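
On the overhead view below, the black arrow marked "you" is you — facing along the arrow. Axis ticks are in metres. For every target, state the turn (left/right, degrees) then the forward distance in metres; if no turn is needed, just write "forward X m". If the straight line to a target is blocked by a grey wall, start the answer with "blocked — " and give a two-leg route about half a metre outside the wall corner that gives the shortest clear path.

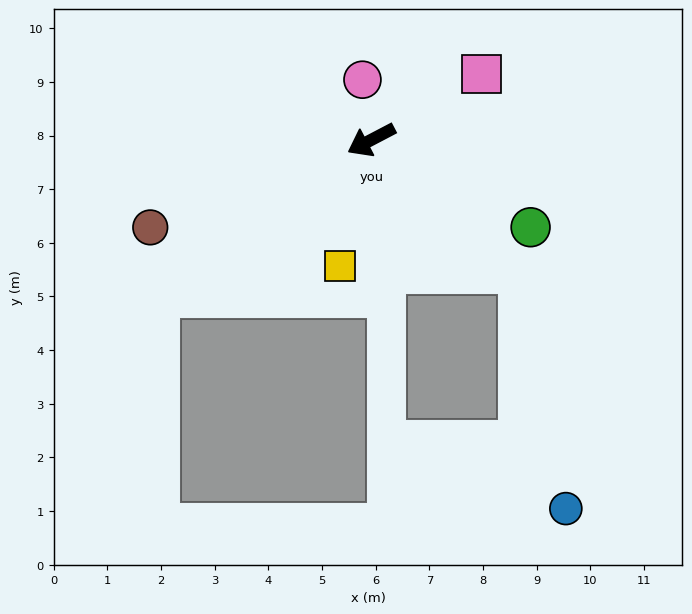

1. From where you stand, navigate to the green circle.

turn left 124°, forward 3.4 m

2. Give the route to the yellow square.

turn left 48°, forward 2.4 m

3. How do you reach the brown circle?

turn right 6°, forward 4.4 m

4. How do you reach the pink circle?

turn right 109°, forward 1.1 m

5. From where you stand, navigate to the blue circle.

blocked — turn left 111°, forward 3.7 m, then turn right 38°, forward 4.5 m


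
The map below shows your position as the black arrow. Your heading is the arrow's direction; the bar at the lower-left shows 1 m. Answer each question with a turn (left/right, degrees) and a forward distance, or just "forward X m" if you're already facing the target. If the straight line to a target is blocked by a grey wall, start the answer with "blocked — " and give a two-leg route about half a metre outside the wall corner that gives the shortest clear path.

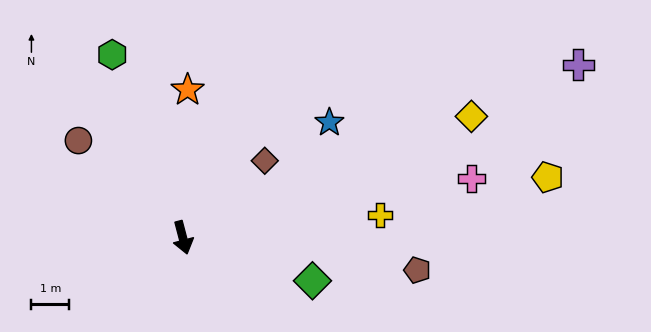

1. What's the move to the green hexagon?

turn right 174°, forward 5.2 m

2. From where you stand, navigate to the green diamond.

turn left 57°, forward 3.6 m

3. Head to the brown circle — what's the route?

turn right 148°, forward 3.8 m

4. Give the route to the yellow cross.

turn left 82°, forward 5.3 m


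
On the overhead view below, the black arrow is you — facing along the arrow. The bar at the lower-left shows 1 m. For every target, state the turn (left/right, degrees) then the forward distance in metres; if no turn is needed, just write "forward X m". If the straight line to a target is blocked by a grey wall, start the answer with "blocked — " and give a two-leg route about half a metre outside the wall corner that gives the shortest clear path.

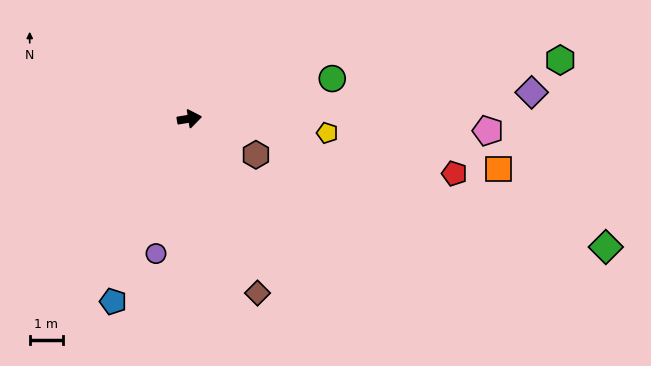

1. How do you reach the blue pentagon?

turn right 122°, forward 6.0 m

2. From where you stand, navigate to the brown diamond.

turn right 78°, forward 5.7 m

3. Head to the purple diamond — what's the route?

turn right 5°, forward 10.4 m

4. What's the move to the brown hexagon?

turn right 38°, forward 2.3 m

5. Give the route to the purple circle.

turn right 113°, forward 4.2 m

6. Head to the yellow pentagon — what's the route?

turn right 15°, forward 4.2 m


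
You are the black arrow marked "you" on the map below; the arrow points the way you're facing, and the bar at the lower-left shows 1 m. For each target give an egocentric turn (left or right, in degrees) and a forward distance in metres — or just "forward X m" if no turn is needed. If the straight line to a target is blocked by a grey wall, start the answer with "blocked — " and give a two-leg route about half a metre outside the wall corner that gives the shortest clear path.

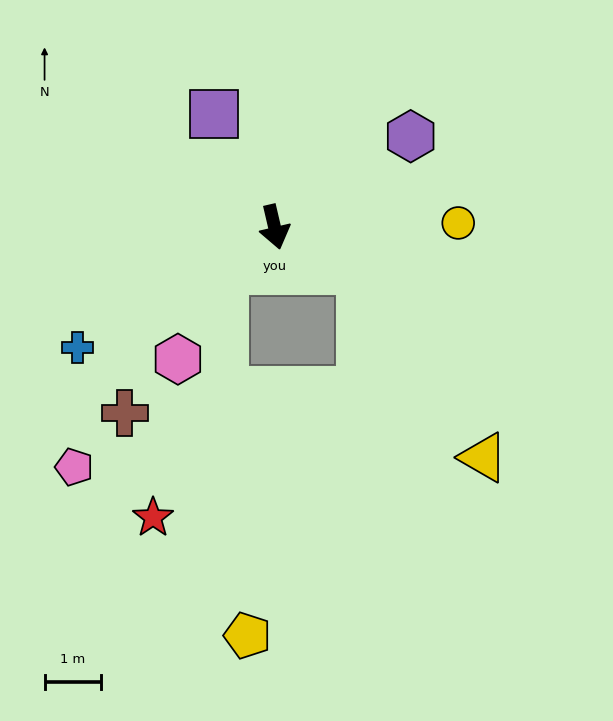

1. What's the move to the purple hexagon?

turn left 111°, forward 2.9 m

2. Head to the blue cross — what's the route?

turn right 72°, forward 4.1 m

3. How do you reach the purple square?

turn right 165°, forward 2.2 m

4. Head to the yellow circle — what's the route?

turn left 78°, forward 3.2 m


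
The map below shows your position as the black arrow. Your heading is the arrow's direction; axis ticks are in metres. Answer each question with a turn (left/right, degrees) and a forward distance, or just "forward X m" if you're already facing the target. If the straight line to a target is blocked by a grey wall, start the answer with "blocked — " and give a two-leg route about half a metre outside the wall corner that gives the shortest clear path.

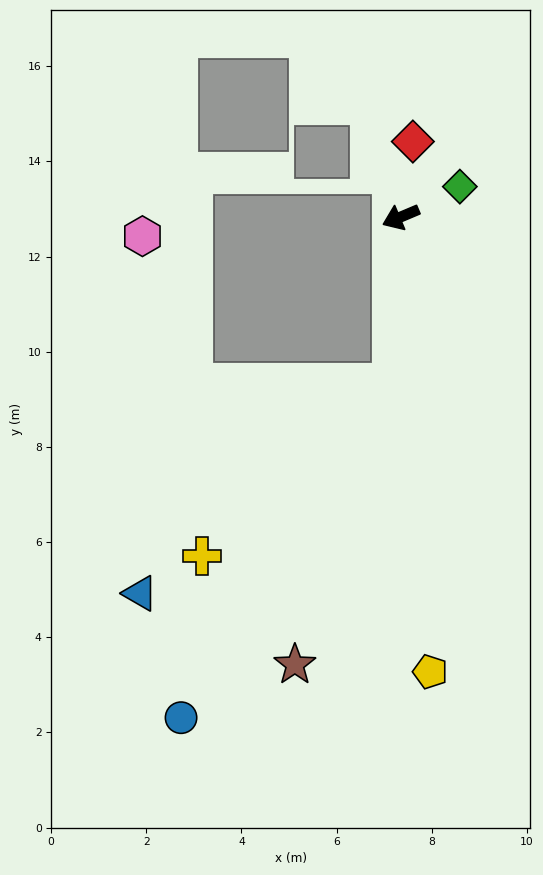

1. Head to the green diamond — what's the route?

turn right 176°, forward 1.4 m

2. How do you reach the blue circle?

blocked — turn left 64°, forward 3.5 m, then turn right 29°, forward 8.3 m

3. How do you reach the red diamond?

turn right 122°, forward 1.6 m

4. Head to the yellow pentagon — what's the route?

turn left 71°, forward 9.6 m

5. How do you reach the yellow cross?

blocked — turn left 64°, forward 3.5 m, then turn right 45°, forward 5.4 m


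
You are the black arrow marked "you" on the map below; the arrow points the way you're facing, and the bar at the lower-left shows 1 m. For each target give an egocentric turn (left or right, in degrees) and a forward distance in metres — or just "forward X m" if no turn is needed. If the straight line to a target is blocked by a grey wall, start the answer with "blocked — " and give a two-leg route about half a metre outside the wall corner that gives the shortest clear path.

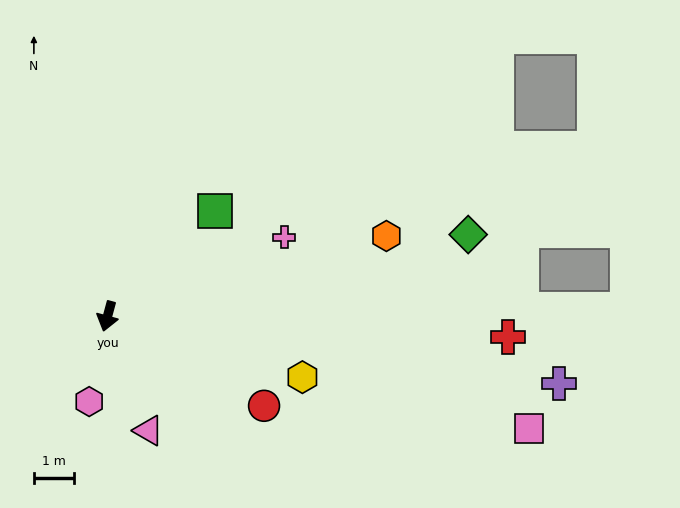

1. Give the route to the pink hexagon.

turn left 3°, forward 2.2 m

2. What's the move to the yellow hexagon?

turn left 88°, forward 5.1 m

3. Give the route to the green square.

turn left 150°, forward 3.8 m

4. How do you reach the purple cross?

turn left 97°, forward 11.4 m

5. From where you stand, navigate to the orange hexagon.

turn left 121°, forward 7.3 m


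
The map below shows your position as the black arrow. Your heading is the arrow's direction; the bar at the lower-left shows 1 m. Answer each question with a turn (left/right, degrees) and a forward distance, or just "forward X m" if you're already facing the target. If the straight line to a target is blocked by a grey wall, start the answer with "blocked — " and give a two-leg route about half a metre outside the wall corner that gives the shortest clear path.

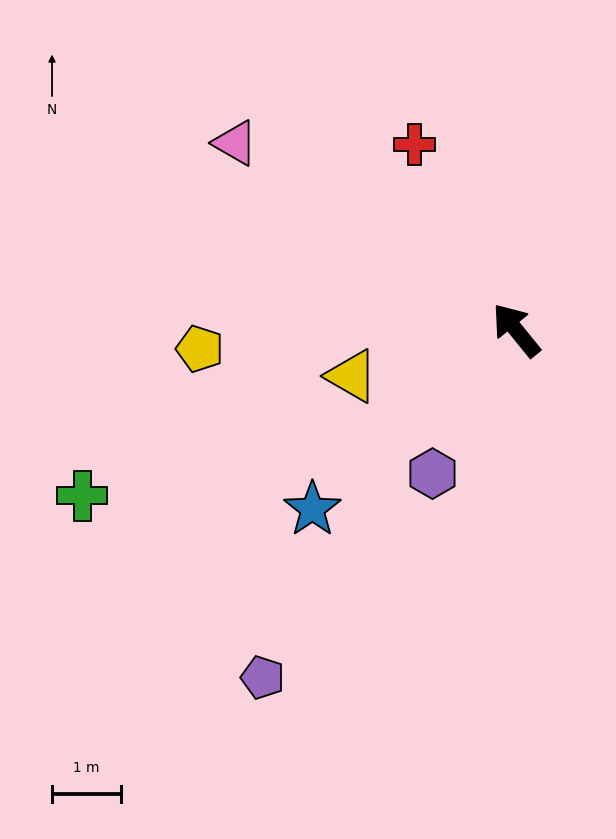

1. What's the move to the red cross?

turn right 10°, forward 3.1 m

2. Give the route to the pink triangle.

turn left 17°, forward 4.9 m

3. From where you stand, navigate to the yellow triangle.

turn left 67°, forward 2.5 m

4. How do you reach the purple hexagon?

turn left 111°, forward 2.4 m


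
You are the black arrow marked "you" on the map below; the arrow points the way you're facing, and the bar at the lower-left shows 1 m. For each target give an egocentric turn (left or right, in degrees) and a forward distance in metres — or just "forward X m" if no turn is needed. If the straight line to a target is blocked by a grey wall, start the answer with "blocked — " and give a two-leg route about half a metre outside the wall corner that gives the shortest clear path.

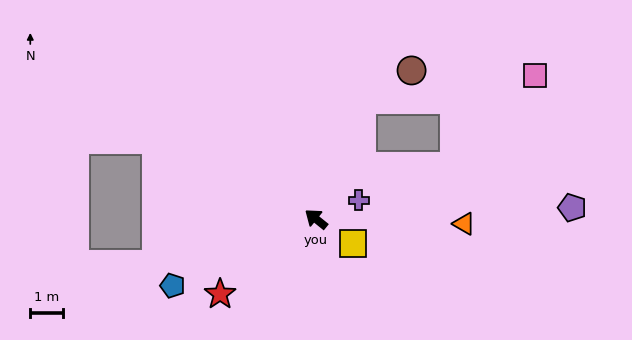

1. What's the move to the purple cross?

turn right 117°, forward 1.4 m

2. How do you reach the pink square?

blocked — turn right 72°, forward 3.8 m, then turn right 61°, forward 5.3 m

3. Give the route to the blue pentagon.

turn left 64°, forward 4.8 m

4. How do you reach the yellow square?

turn right 175°, forward 1.3 m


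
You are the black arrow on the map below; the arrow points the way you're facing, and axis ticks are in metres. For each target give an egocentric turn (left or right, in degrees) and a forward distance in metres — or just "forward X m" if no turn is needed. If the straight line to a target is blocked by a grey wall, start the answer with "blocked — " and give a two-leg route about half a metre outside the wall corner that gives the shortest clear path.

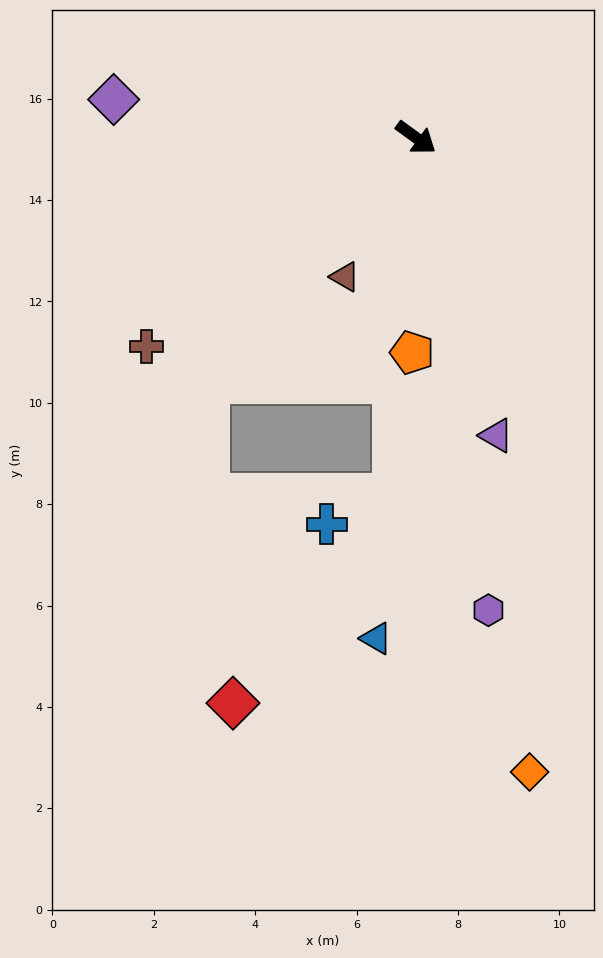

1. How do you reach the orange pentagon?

turn right 55°, forward 4.2 m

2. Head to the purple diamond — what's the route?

turn right 151°, forward 6.0 m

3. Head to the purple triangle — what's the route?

turn right 39°, forward 6.1 m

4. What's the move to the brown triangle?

turn right 81°, forward 3.1 m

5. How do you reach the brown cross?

turn right 106°, forward 6.7 m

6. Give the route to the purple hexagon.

turn right 45°, forward 9.4 m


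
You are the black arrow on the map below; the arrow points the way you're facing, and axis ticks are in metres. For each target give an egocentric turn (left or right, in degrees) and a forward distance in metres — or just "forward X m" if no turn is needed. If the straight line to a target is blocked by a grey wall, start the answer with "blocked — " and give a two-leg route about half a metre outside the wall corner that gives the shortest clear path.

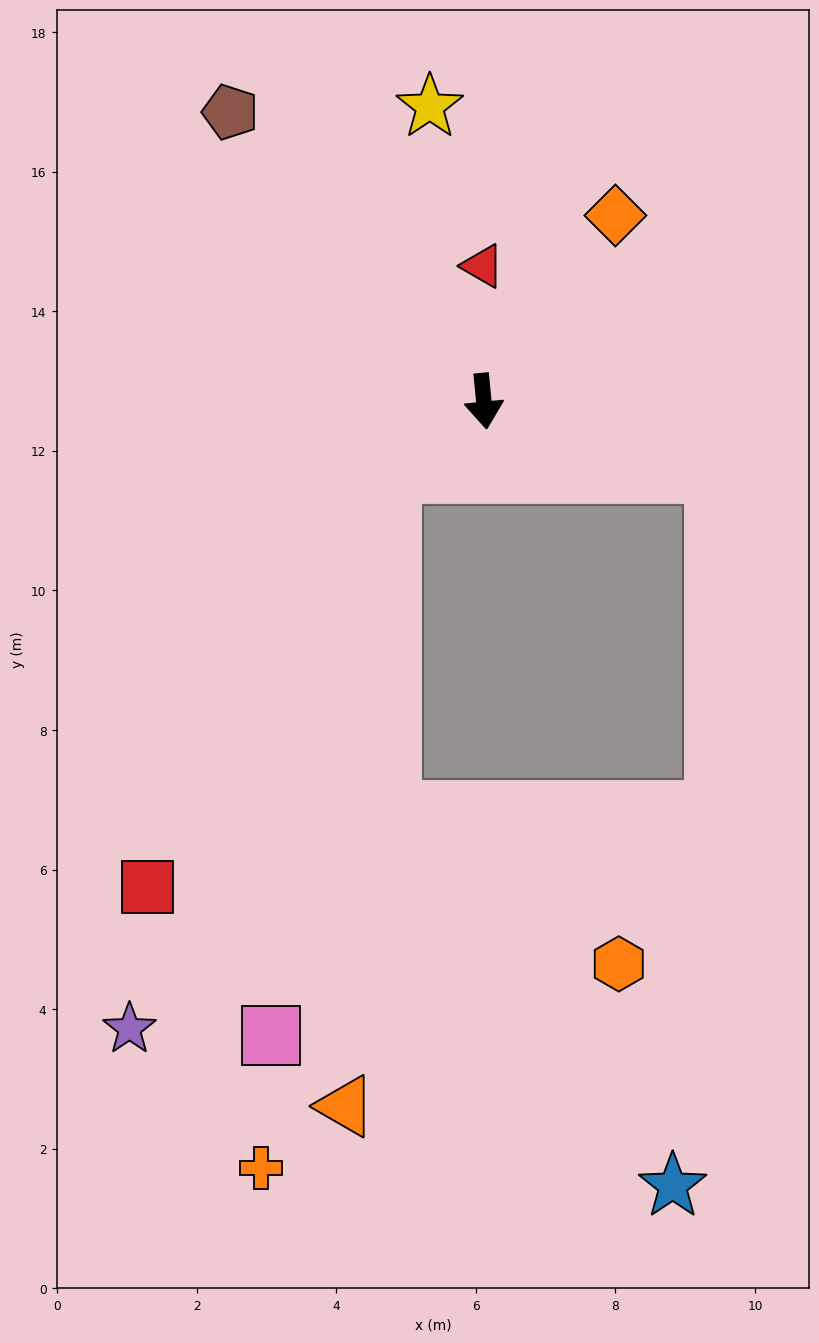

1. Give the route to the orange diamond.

turn left 139°, forward 3.3 m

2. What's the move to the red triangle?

turn left 175°, forward 1.9 m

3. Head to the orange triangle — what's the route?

blocked — turn right 58°, forward 1.7 m, then turn left 48°, forward 9.1 m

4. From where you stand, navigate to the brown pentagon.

turn right 144°, forward 5.5 m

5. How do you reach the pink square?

blocked — turn right 58°, forward 1.7 m, then turn left 40°, forward 8.2 m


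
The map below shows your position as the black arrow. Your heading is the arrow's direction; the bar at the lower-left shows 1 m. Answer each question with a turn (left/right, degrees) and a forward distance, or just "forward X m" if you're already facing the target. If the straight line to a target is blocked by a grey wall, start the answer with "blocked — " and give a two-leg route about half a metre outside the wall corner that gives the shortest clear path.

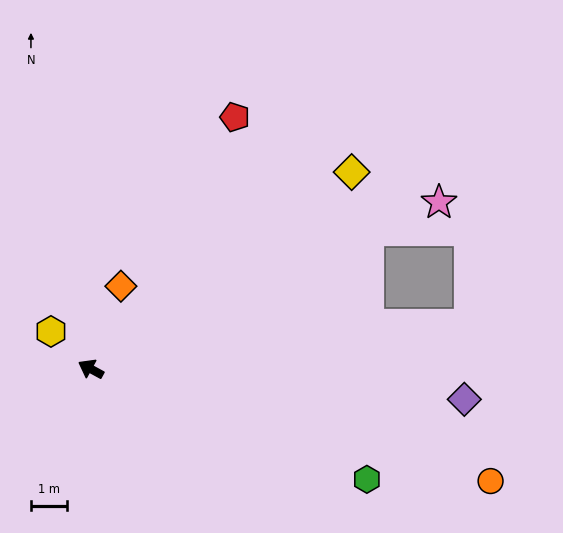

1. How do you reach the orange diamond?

turn right 81°, forward 2.4 m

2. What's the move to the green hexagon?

turn right 173°, forward 8.2 m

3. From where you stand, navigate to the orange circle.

turn right 167°, forward 11.5 m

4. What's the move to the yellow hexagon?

turn right 15°, forward 1.5 m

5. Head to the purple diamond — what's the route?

turn right 156°, forward 10.3 m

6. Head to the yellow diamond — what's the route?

turn right 114°, forward 9.0 m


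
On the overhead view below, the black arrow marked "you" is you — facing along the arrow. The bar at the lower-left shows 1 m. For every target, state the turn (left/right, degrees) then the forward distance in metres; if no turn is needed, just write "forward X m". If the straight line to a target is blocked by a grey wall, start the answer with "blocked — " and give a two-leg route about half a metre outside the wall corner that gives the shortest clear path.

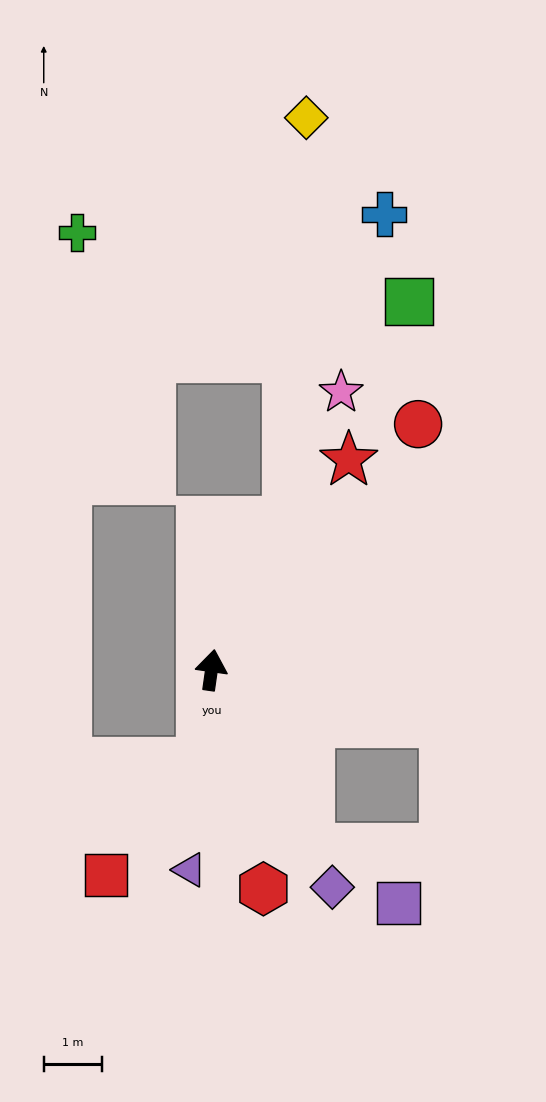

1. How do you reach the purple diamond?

turn right 143°, forward 4.3 m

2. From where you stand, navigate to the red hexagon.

turn right 159°, forward 3.9 m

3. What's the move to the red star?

turn right 25°, forward 4.3 m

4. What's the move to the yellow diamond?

blocked — turn right 19°, forward 2.9 m, then turn left 24°, forward 6.9 m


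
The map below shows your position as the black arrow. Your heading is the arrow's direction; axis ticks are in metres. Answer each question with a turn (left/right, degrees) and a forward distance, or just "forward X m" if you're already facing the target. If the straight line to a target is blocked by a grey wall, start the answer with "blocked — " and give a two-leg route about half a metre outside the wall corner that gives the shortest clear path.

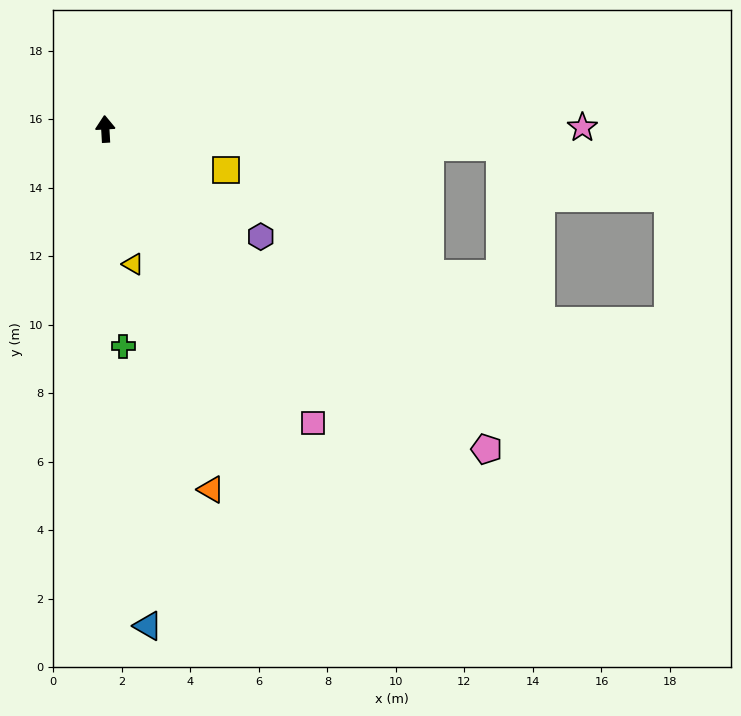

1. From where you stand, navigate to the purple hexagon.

turn right 128°, forward 5.5 m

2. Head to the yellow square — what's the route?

turn right 112°, forward 3.7 m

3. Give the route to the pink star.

turn right 93°, forward 13.9 m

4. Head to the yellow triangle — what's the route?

turn right 172°, forward 4.0 m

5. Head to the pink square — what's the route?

turn right 148°, forward 10.5 m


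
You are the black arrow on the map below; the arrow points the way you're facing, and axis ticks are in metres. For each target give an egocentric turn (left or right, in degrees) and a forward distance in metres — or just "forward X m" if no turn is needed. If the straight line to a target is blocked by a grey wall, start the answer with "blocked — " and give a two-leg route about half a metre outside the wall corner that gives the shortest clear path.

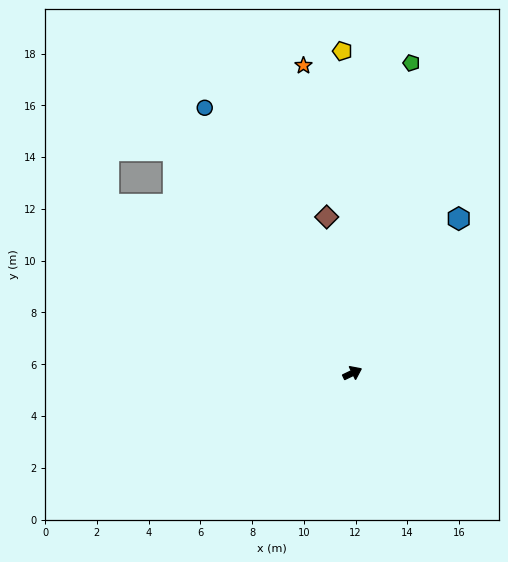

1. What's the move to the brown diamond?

turn left 74°, forward 6.1 m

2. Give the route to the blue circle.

turn left 93°, forward 11.7 m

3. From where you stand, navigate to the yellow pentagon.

turn left 66°, forward 12.4 m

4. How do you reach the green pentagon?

turn left 54°, forward 12.2 m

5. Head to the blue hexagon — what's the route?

turn left 30°, forward 7.2 m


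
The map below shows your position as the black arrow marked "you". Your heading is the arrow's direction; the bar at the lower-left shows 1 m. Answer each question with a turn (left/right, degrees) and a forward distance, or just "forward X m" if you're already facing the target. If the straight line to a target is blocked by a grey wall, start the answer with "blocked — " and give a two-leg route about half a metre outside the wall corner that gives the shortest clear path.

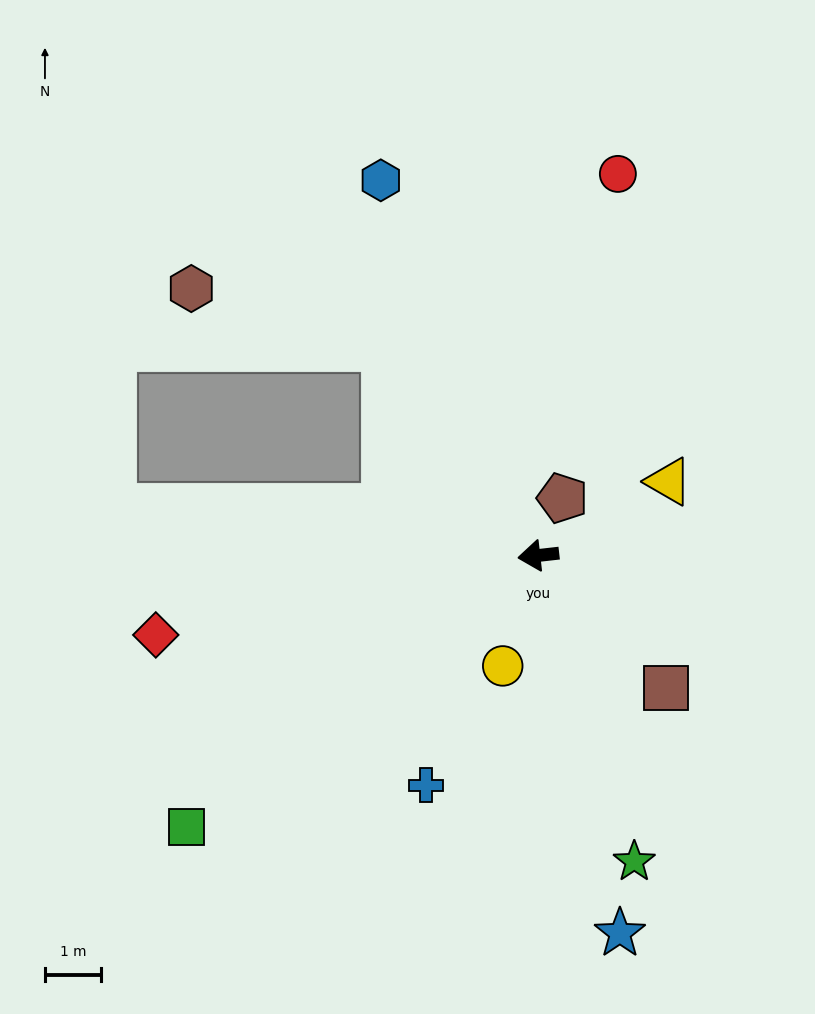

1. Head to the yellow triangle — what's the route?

turn right 157°, forward 2.7 m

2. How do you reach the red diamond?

turn left 5°, forward 6.9 m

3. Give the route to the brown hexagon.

blocked — turn right 60°, forward 4.6 m, then turn left 37°, forward 3.6 m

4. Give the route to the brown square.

turn left 127°, forward 3.3 m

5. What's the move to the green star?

turn left 101°, forward 5.7 m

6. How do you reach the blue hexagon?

turn right 74°, forward 7.2 m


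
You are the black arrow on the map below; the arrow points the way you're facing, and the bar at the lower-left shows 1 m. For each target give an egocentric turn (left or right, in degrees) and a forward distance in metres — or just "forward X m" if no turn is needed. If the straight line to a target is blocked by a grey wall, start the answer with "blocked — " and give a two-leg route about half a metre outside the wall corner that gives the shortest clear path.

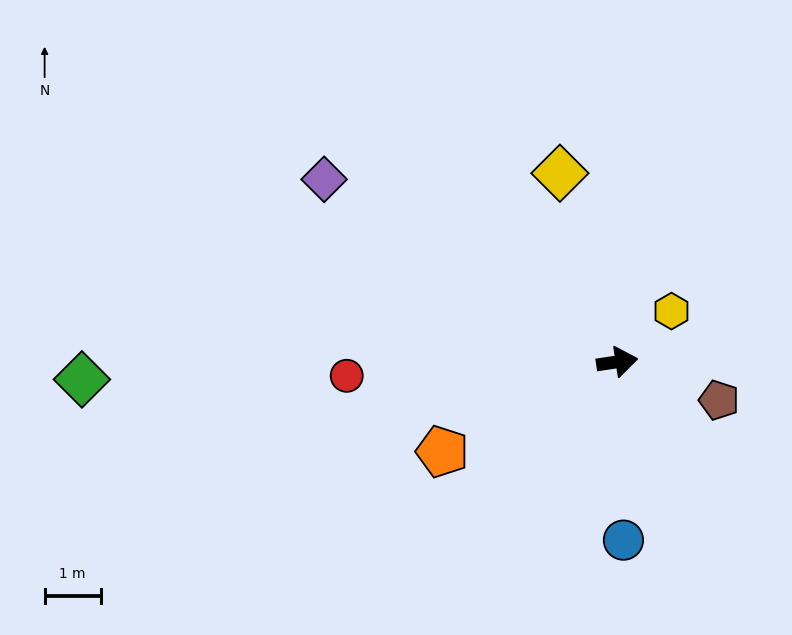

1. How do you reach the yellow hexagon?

turn left 35°, forward 1.3 m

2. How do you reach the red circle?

turn left 174°, forward 4.8 m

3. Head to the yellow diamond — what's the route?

turn left 98°, forward 3.5 m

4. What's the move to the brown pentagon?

turn right 29°, forward 1.9 m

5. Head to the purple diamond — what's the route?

turn left 139°, forward 6.1 m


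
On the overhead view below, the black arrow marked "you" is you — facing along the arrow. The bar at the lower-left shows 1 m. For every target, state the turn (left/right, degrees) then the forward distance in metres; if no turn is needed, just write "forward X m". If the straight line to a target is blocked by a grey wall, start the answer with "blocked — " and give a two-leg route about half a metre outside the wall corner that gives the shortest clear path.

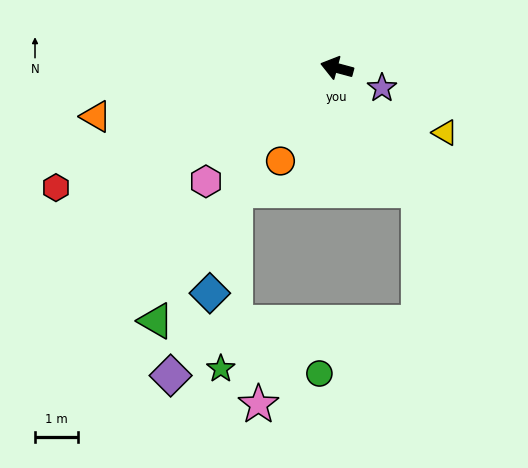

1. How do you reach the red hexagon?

turn left 38°, forward 7.1 m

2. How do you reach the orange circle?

turn left 74°, forward 2.5 m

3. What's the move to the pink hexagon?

turn left 56°, forward 4.1 m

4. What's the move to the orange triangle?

turn left 26°, forward 5.8 m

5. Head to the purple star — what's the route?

turn left 171°, forward 1.2 m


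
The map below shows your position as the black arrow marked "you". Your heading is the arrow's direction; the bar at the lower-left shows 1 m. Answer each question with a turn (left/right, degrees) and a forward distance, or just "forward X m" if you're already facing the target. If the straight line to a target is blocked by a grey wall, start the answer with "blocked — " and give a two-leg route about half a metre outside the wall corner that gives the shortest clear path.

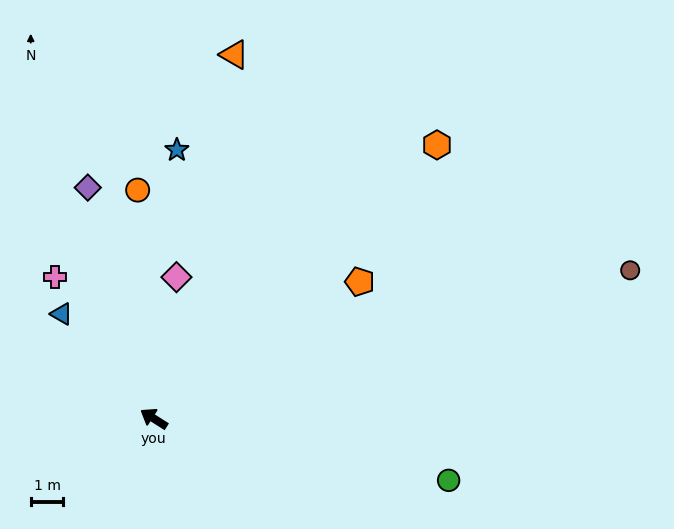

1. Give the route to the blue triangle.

turn right 16°, forward 4.3 m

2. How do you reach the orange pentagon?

turn right 114°, forward 7.6 m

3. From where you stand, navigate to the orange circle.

turn right 54°, forward 7.0 m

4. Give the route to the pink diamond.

turn right 67°, forward 4.4 m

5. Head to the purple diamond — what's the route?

turn right 42°, forward 7.4 m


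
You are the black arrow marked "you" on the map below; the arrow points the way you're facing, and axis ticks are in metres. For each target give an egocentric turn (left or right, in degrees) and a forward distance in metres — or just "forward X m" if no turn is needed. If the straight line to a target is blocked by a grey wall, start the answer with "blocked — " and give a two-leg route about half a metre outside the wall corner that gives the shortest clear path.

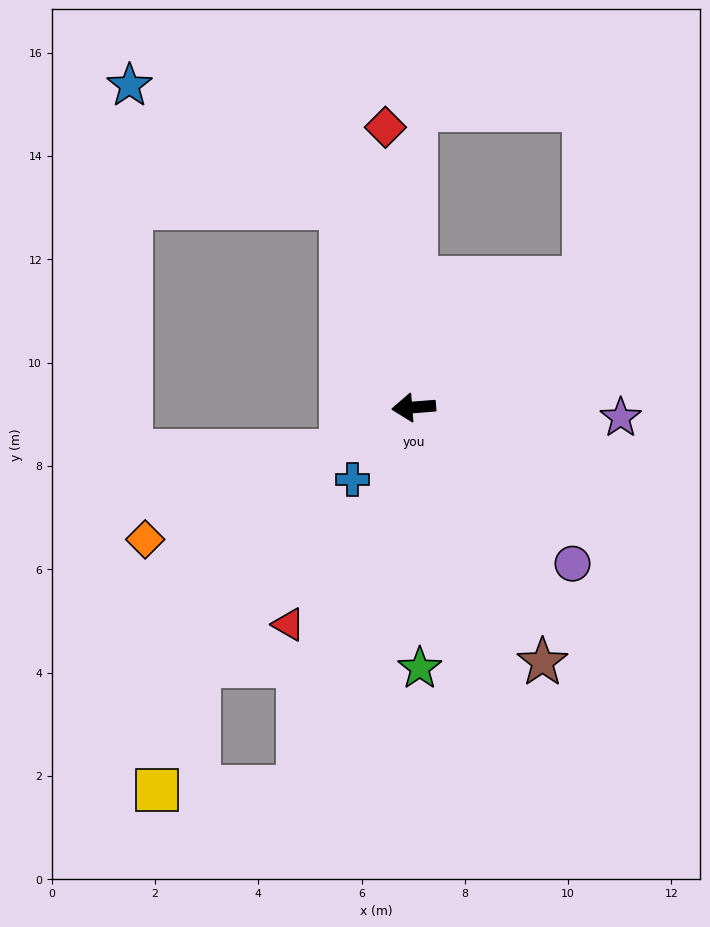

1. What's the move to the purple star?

turn left 173°, forward 4.0 m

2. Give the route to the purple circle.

turn left 131°, forward 4.3 m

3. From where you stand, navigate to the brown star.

turn left 112°, forward 5.5 m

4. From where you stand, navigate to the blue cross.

turn left 45°, forward 1.8 m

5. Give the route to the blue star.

blocked — turn right 74°, forward 4.1 m, then turn left 39°, forward 4.7 m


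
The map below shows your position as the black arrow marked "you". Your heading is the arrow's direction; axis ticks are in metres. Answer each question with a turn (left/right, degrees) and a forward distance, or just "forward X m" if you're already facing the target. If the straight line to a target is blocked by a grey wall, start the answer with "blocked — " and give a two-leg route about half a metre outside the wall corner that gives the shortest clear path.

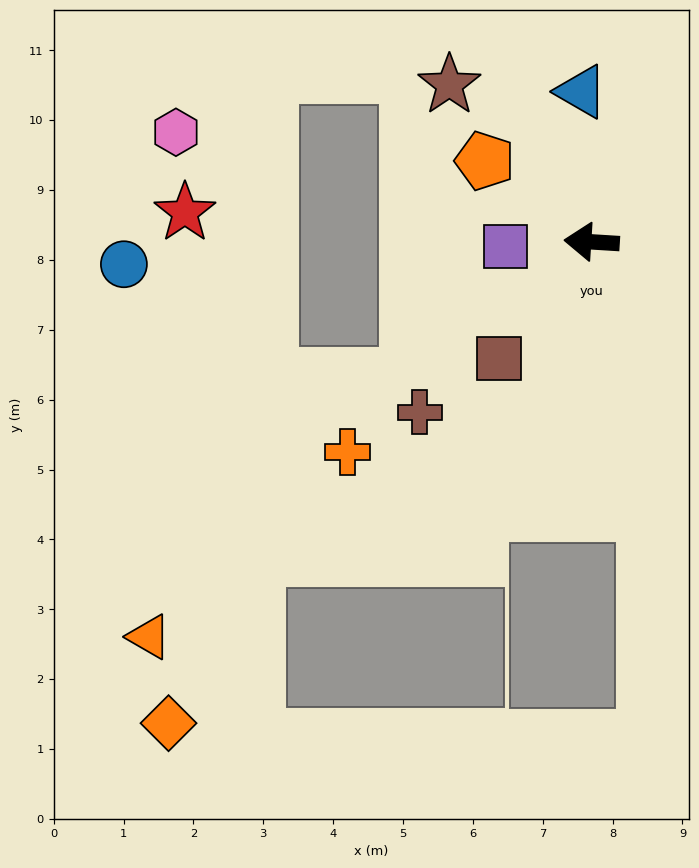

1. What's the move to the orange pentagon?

turn right 34°, forward 1.9 m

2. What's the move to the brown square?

turn left 55°, forward 2.1 m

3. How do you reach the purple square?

turn left 7°, forward 1.2 m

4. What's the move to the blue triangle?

turn right 83°, forward 2.2 m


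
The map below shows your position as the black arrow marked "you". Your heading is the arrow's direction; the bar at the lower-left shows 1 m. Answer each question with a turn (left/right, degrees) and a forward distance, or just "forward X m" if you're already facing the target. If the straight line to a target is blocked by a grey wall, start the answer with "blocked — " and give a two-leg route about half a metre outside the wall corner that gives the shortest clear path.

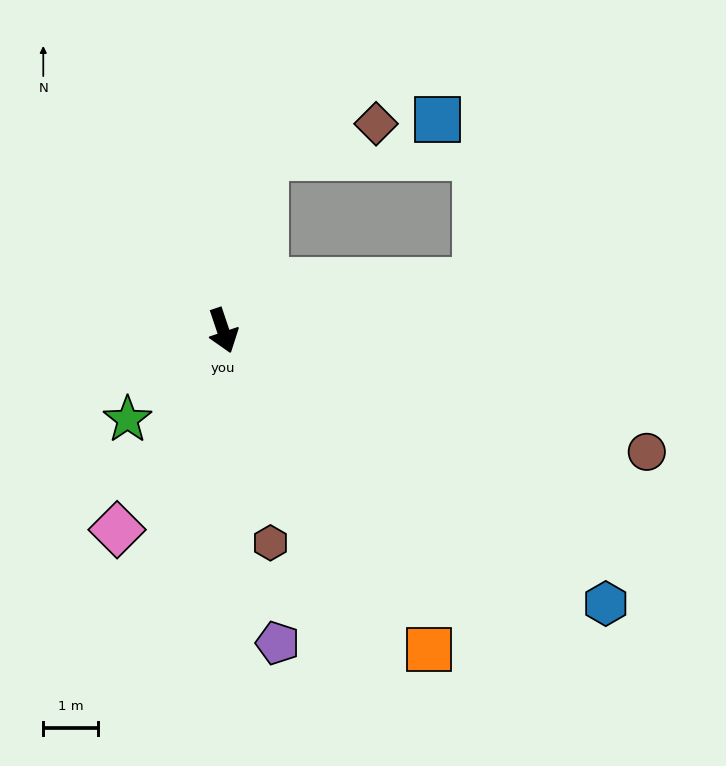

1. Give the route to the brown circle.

turn left 55°, forward 8.1 m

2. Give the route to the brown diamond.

blocked — turn left 148°, forward 3.3 m, then turn right 60°, forward 2.1 m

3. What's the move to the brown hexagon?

turn right 6°, forward 4.0 m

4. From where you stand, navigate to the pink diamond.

turn right 47°, forward 4.1 m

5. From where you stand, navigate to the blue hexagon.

turn left 36°, forward 8.6 m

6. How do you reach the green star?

turn right 66°, forward 2.4 m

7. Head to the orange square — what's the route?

turn left 14°, forward 7.0 m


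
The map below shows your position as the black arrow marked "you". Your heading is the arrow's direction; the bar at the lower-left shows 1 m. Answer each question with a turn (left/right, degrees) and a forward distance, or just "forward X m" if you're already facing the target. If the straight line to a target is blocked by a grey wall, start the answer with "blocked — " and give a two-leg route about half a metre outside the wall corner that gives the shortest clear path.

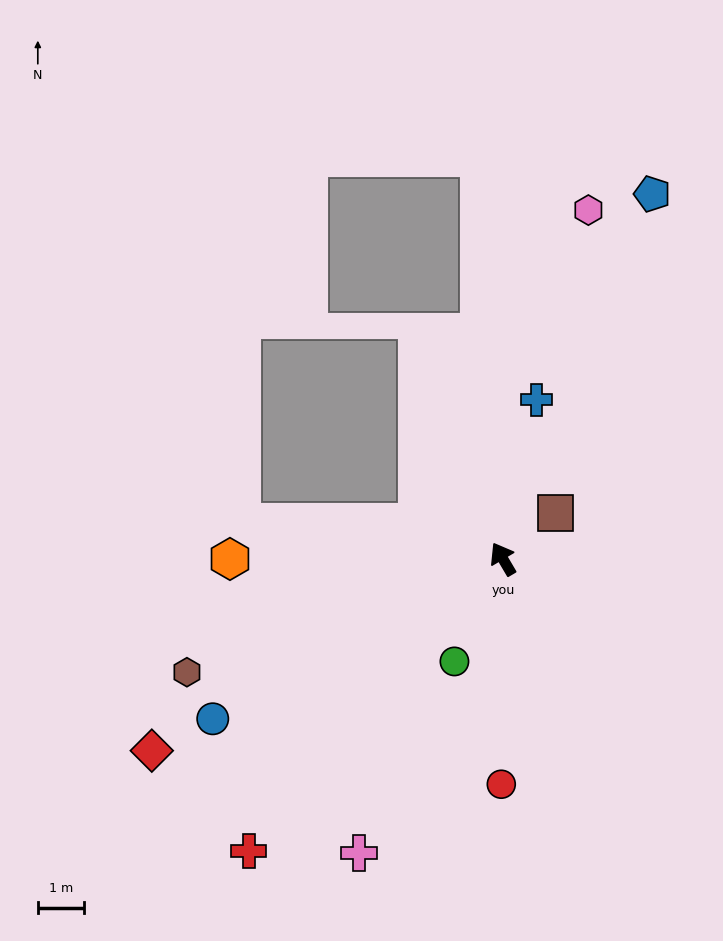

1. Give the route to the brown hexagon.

turn left 79°, forward 7.3 m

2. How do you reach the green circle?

turn left 124°, forward 2.5 m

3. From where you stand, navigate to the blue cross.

turn right 42°, forward 3.5 m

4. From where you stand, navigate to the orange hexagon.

turn left 59°, forward 5.9 m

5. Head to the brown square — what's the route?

turn right 79°, forward 1.5 m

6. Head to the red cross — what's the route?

turn left 108°, forward 8.4 m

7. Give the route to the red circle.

turn left 149°, forward 4.9 m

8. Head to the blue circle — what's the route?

turn left 88°, forward 7.2 m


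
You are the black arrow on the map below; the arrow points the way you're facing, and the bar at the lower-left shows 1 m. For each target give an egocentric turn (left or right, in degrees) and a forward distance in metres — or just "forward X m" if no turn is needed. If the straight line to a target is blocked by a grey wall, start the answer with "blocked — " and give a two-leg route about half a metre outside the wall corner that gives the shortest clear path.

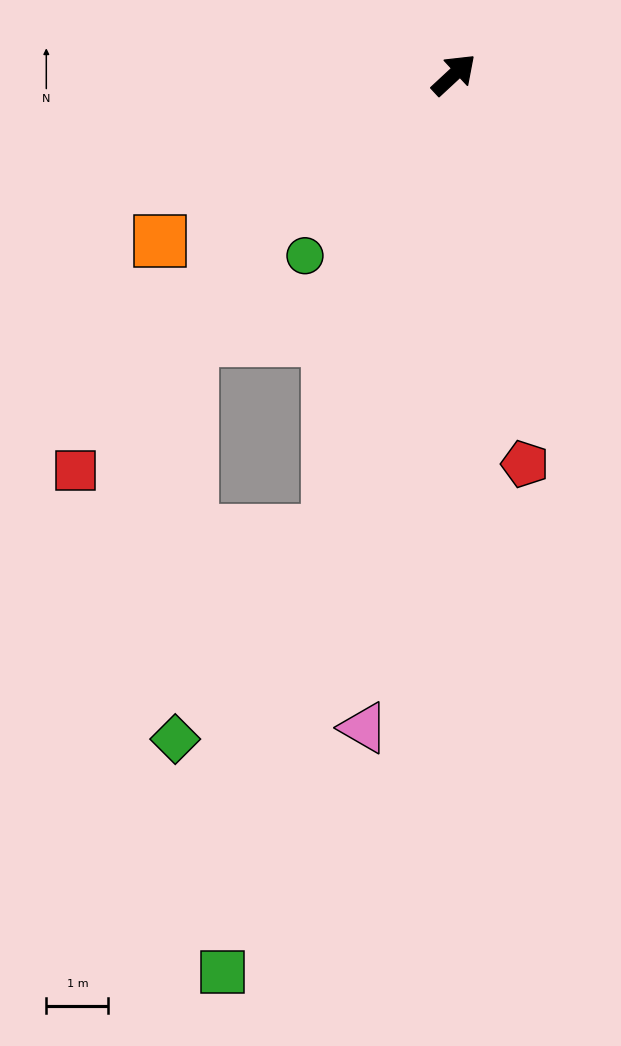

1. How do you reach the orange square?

turn left 167°, forward 5.4 m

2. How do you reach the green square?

turn right 147°, forward 14.9 m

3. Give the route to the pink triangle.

turn right 141°, forward 10.6 m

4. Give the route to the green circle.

turn right 172°, forward 3.8 m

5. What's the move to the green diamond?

blocked — turn right 148°, forward 7.6 m, then turn right 21°, forward 4.2 m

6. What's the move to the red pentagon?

turn right 122°, forward 6.4 m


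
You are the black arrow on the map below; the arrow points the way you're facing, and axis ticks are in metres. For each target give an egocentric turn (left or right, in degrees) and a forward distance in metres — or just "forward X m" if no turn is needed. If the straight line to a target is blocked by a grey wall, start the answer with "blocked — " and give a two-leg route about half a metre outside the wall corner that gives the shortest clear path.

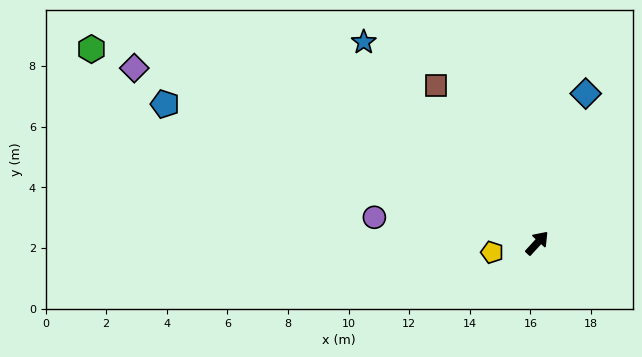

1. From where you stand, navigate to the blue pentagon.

turn left 112°, forward 13.1 m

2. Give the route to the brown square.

turn left 75°, forward 6.2 m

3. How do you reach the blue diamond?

turn left 24°, forward 5.2 m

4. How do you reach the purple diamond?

turn left 109°, forward 14.5 m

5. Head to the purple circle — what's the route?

turn left 123°, forward 5.4 m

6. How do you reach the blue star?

turn left 83°, forward 8.8 m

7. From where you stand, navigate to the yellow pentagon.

turn left 144°, forward 1.5 m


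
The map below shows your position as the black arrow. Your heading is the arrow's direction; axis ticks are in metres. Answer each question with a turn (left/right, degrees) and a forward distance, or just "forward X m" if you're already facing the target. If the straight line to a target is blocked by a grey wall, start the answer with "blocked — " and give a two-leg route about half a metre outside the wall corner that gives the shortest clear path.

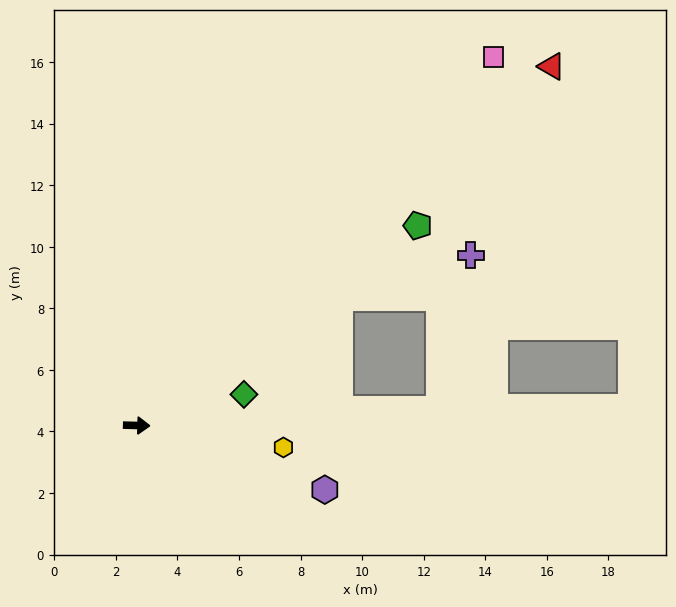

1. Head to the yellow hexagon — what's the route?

turn right 7°, forward 4.8 m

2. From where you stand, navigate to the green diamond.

turn left 18°, forward 3.6 m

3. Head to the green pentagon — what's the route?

turn left 37°, forward 11.2 m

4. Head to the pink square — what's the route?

turn left 47°, forward 16.7 m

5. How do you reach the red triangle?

turn left 42°, forward 17.8 m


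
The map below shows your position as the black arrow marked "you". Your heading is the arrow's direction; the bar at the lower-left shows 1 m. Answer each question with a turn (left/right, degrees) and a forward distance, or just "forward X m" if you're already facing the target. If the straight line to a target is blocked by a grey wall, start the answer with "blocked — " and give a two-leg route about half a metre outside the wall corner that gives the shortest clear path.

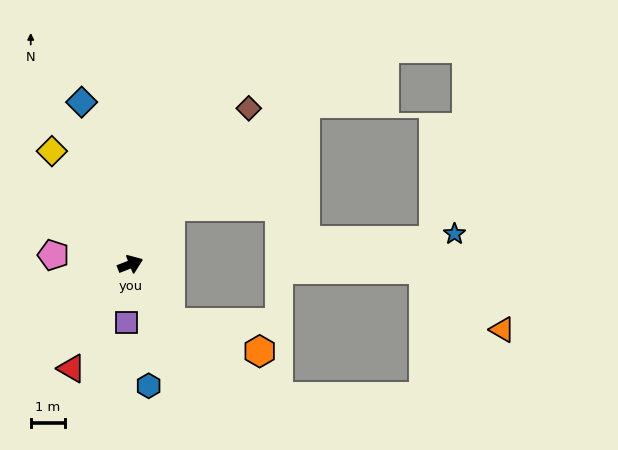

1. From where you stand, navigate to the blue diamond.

turn left 85°, forward 5.0 m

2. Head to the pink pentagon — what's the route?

turn left 152°, forward 2.3 m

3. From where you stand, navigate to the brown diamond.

turn left 31°, forward 5.8 m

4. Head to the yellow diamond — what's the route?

turn left 103°, forward 4.1 m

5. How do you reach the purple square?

turn right 115°, forward 1.7 m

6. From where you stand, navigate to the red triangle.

turn right 141°, forward 3.5 m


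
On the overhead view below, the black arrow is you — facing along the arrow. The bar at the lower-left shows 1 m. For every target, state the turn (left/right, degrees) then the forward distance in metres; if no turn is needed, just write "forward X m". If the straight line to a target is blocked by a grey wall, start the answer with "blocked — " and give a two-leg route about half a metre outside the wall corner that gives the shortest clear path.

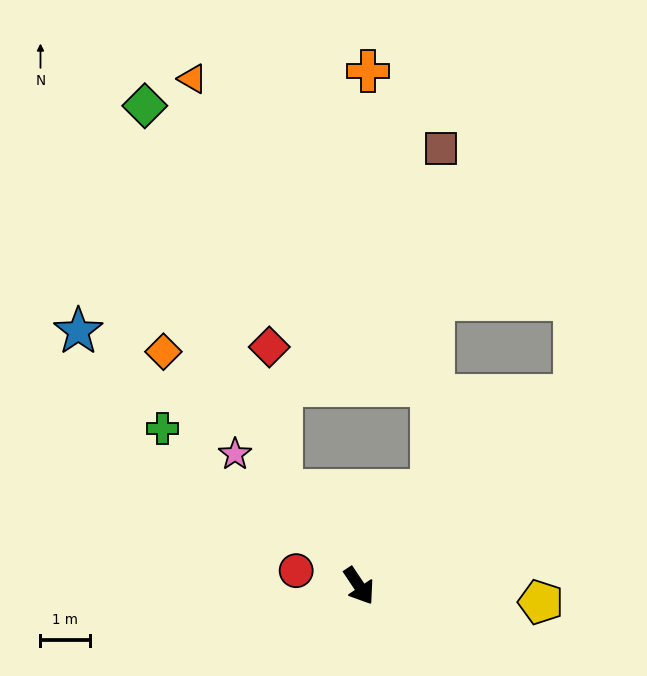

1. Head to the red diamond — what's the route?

blocked — turn right 175°, forward 2.5 m, then turn right 34°, forward 2.9 m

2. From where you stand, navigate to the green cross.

turn right 162°, forward 5.1 m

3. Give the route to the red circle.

turn right 137°, forward 1.3 m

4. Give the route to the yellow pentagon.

turn left 51°, forward 3.7 m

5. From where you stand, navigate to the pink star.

turn right 171°, forward 3.7 m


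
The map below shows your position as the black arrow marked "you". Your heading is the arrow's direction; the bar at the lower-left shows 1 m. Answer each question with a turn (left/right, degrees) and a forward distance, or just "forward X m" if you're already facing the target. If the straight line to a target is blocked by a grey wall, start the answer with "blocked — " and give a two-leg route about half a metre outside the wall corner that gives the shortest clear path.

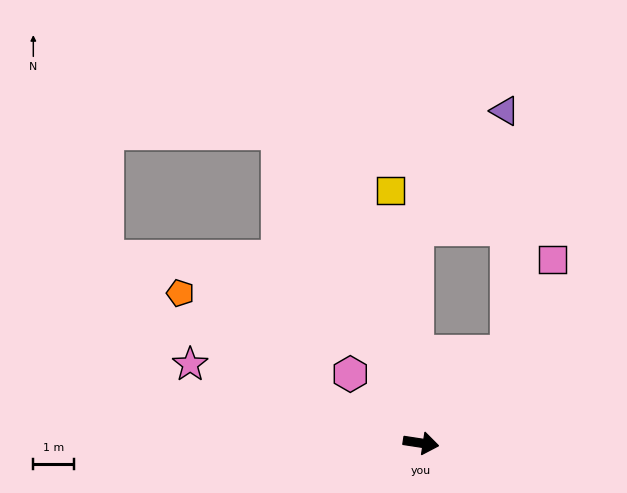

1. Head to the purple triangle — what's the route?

blocked — turn left 55°, forward 3.1 m, then turn left 44°, forward 5.9 m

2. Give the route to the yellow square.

turn left 106°, forward 6.2 m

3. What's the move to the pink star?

turn left 170°, forward 6.0 m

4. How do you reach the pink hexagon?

turn left 144°, forward 2.4 m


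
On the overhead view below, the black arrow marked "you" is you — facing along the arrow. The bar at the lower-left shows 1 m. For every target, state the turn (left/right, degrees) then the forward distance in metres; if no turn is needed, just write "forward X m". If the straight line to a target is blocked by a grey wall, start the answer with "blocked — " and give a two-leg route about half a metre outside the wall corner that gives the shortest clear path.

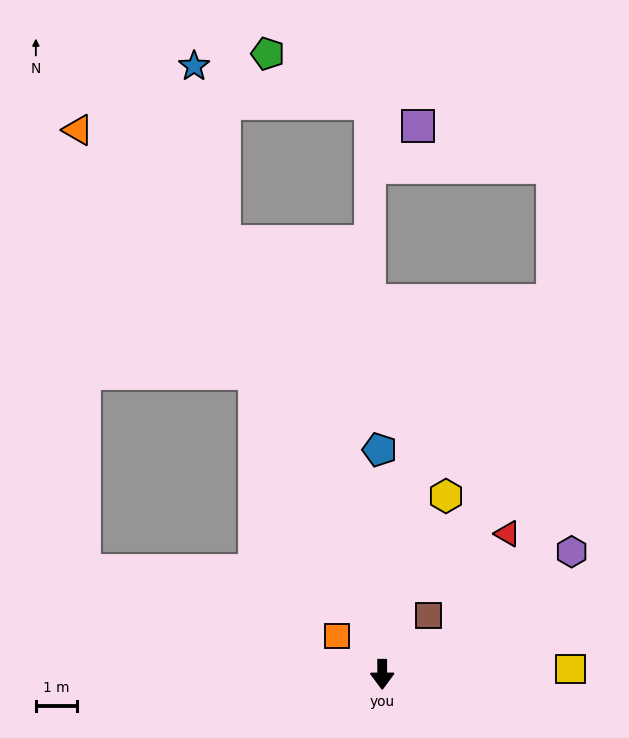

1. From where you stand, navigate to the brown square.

turn left 142°, forward 1.8 m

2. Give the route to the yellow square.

turn left 92°, forward 4.6 m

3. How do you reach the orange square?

turn right 130°, forward 1.4 m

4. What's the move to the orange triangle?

blocked — turn right 157°, forward 7.9 m, then turn left 13°, forward 7.3 m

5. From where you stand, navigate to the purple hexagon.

turn left 123°, forward 5.5 m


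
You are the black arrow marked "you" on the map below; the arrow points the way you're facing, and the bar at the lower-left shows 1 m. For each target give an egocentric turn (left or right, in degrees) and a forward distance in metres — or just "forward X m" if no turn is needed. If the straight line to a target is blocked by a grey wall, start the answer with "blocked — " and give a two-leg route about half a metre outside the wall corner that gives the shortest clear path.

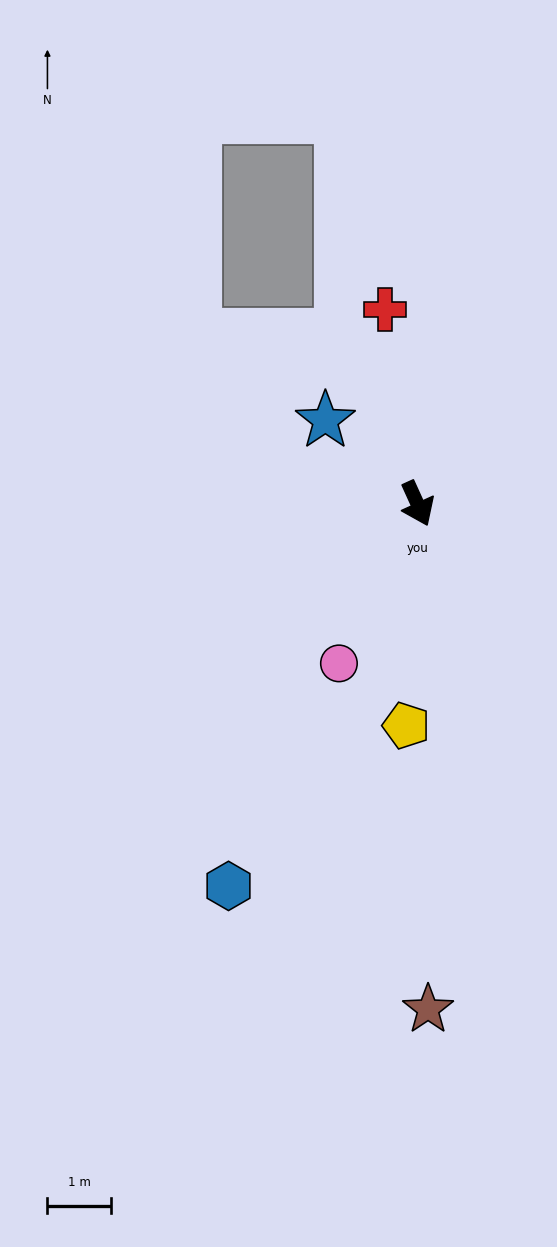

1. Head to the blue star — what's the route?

turn right 157°, forward 2.0 m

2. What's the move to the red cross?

turn left 165°, forward 3.1 m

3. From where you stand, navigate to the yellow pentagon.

turn right 27°, forward 3.5 m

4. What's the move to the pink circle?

turn right 51°, forward 2.8 m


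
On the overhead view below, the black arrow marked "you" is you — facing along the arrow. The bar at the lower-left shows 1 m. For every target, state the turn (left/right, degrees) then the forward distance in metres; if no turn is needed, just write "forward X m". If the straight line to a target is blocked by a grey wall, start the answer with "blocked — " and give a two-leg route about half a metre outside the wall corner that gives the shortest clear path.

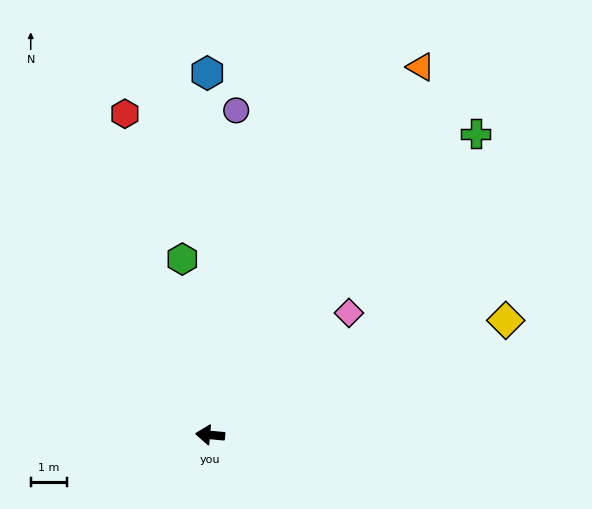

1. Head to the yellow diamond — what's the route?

turn right 154°, forward 8.7 m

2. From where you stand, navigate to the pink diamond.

turn right 133°, forward 5.1 m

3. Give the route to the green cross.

turn right 126°, forward 11.1 m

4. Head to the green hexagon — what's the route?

turn right 76°, forward 4.9 m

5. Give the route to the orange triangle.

turn right 115°, forward 11.7 m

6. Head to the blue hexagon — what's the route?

turn right 84°, forward 10.0 m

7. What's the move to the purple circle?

turn right 89°, forward 9.0 m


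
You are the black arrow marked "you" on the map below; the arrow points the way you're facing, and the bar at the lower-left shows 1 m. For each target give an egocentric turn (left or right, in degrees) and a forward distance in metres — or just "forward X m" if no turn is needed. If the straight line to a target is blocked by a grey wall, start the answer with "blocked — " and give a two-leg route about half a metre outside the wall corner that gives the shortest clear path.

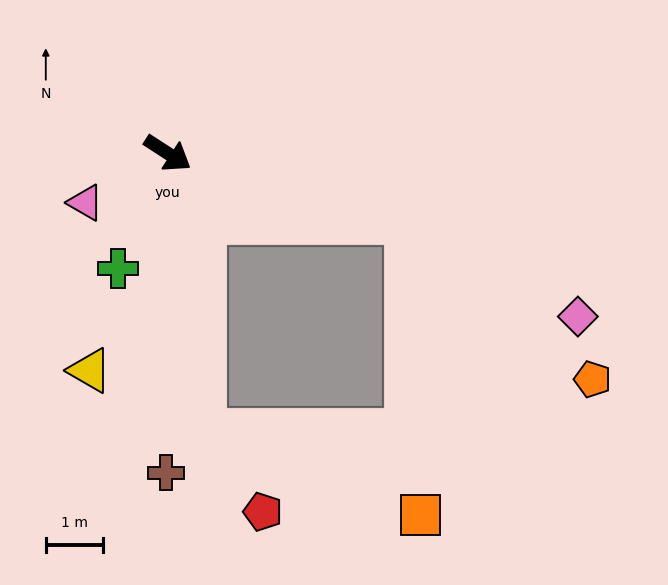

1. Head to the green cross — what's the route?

turn right 81°, forward 2.2 m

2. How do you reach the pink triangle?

turn right 116°, forward 1.7 m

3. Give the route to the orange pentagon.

blocked — turn left 17°, forward 4.3 m, then turn right 25°, forward 4.2 m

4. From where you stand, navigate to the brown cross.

turn right 57°, forward 5.5 m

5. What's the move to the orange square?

blocked — turn right 50°, forward 4.9 m, then turn left 62°, forward 4.0 m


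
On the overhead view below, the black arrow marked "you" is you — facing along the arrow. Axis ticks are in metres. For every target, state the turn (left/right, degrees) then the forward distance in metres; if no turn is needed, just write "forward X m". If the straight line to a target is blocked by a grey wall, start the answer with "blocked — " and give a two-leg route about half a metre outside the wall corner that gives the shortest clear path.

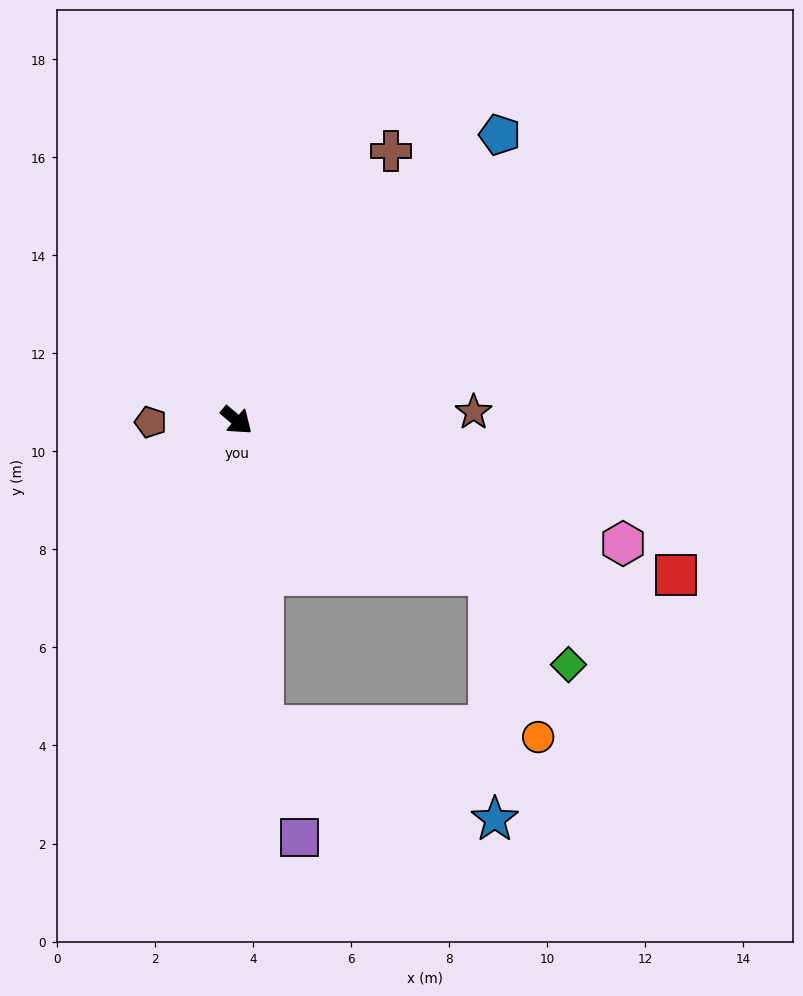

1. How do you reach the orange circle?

blocked — turn left 8°, forward 6.0 m, then turn right 41°, forward 3.5 m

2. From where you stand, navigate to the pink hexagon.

turn left 22°, forward 8.3 m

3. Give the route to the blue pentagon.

turn left 87°, forward 7.9 m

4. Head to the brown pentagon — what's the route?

turn right 139°, forward 1.8 m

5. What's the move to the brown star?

turn left 42°, forward 4.8 m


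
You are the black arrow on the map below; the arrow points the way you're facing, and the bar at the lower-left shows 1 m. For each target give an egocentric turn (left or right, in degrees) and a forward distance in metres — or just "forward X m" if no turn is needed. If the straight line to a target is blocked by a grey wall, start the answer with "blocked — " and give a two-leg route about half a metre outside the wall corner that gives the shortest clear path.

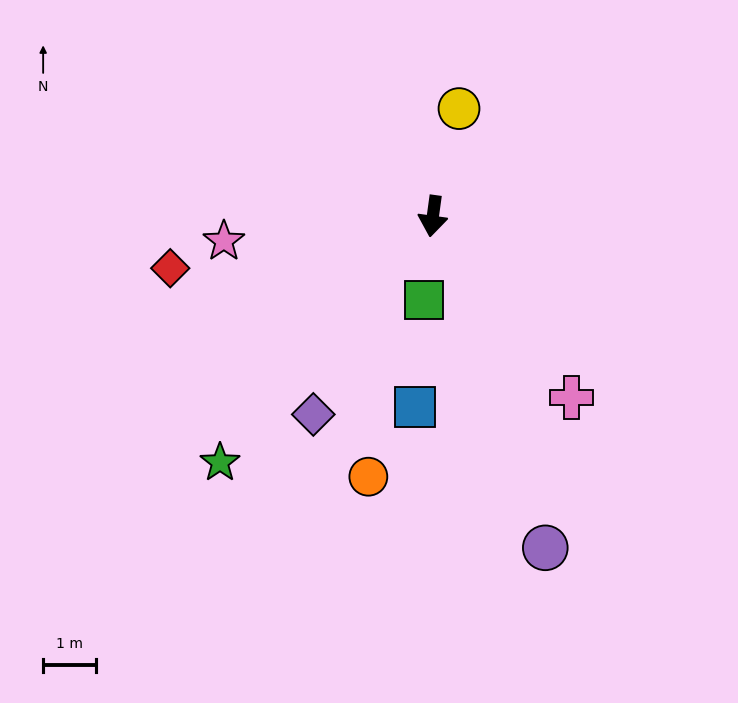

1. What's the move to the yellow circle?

turn left 174°, forward 2.1 m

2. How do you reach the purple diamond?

turn right 23°, forward 4.3 m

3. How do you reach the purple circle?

turn left 27°, forward 6.6 m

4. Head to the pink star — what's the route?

turn right 75°, forward 3.9 m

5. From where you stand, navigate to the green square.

forward 1.6 m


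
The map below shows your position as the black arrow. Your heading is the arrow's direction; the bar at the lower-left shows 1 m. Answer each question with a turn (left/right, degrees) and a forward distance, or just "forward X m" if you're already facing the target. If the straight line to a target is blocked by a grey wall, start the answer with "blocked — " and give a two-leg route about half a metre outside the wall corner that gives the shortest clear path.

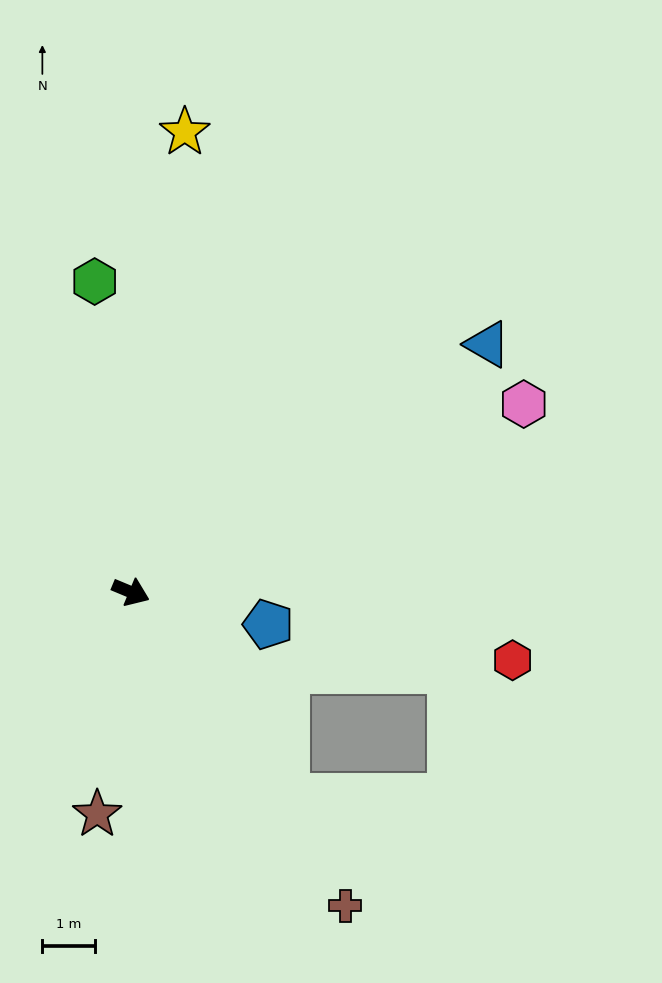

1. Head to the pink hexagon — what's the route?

turn left 48°, forward 8.2 m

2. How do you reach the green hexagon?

turn left 119°, forward 5.9 m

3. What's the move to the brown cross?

turn right 33°, forward 7.2 m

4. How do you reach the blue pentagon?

turn left 9°, forward 2.7 m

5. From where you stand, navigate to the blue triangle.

turn left 57°, forward 8.2 m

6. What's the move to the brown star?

turn right 76°, forward 4.2 m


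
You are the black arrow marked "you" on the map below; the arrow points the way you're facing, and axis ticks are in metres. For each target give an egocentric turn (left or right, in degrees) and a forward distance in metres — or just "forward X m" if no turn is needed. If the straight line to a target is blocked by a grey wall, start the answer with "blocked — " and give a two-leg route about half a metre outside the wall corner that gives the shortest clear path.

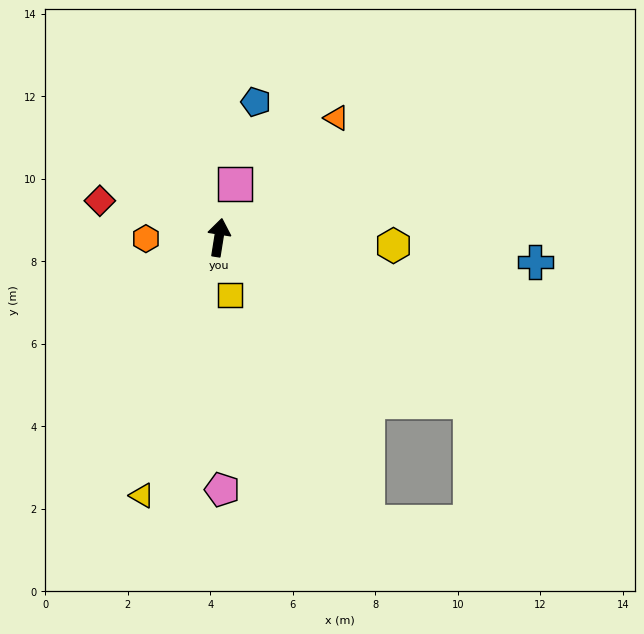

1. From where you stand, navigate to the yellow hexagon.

turn right 84°, forward 4.2 m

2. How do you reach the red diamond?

turn left 82°, forward 3.0 m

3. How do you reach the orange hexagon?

turn left 100°, forward 1.8 m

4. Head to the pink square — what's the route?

turn right 8°, forward 1.4 m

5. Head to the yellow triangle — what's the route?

turn left 172°, forward 6.5 m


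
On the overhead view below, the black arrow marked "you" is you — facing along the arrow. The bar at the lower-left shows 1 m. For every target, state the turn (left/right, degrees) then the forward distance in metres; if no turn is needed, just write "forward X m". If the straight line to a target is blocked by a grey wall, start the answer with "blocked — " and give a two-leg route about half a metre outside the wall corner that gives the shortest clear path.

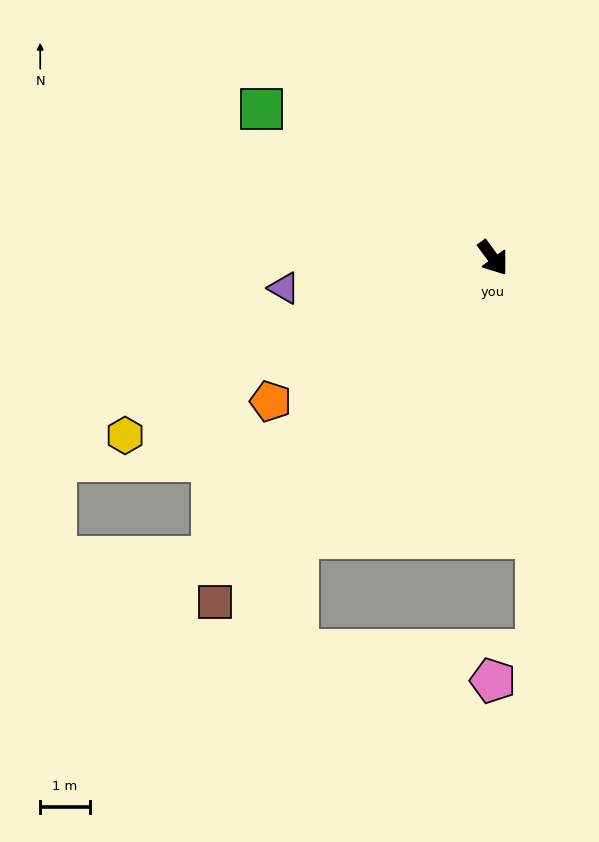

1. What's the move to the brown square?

turn right 75°, forward 8.9 m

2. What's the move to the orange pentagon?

turn right 94°, forward 5.3 m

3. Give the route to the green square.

turn right 159°, forward 5.5 m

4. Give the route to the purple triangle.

turn right 118°, forward 4.2 m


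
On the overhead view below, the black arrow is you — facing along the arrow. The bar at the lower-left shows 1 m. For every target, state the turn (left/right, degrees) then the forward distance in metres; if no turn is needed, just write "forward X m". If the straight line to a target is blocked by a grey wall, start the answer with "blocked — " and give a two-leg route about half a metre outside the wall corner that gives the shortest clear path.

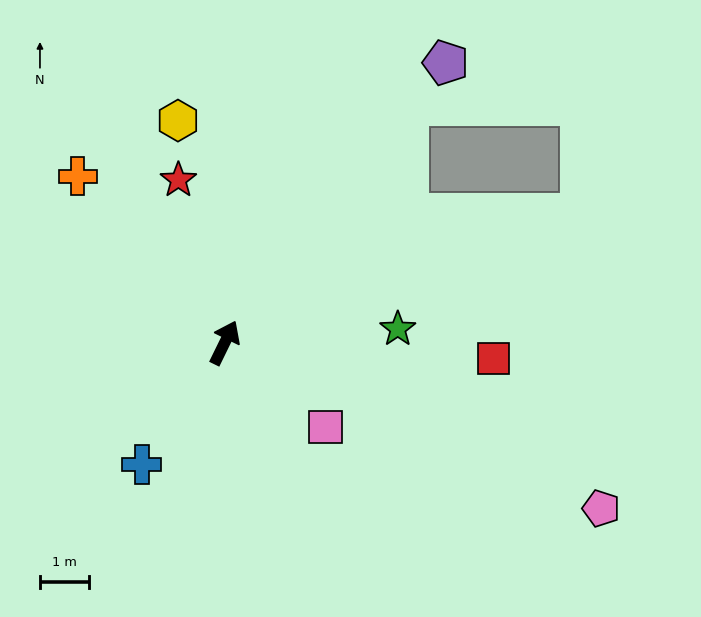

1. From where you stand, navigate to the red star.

turn left 42°, forward 3.4 m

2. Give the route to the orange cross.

turn left 67°, forward 4.5 m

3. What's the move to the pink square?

turn right 104°, forward 2.7 m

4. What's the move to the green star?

turn right 59°, forward 3.5 m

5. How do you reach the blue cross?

turn left 172°, forward 3.0 m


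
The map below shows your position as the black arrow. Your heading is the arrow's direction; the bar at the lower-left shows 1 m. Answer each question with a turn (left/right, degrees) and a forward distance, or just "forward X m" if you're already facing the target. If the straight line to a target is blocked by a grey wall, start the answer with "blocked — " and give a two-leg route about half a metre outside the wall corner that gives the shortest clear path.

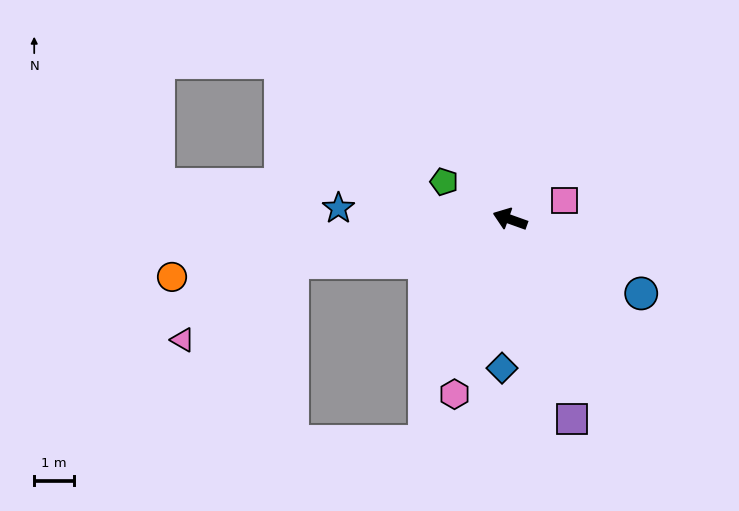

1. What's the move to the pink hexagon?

turn left 92°, forward 4.7 m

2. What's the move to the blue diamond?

turn left 107°, forward 3.8 m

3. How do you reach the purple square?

turn left 127°, forward 5.3 m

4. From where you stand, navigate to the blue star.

turn left 16°, forward 4.4 m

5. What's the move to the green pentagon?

turn right 10°, forward 1.9 m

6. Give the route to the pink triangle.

blocked — turn left 31°, forward 5.6 m, then turn left 24°, forward 3.4 m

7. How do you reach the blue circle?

turn left 170°, forward 3.8 m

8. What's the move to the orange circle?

turn left 29°, forward 8.7 m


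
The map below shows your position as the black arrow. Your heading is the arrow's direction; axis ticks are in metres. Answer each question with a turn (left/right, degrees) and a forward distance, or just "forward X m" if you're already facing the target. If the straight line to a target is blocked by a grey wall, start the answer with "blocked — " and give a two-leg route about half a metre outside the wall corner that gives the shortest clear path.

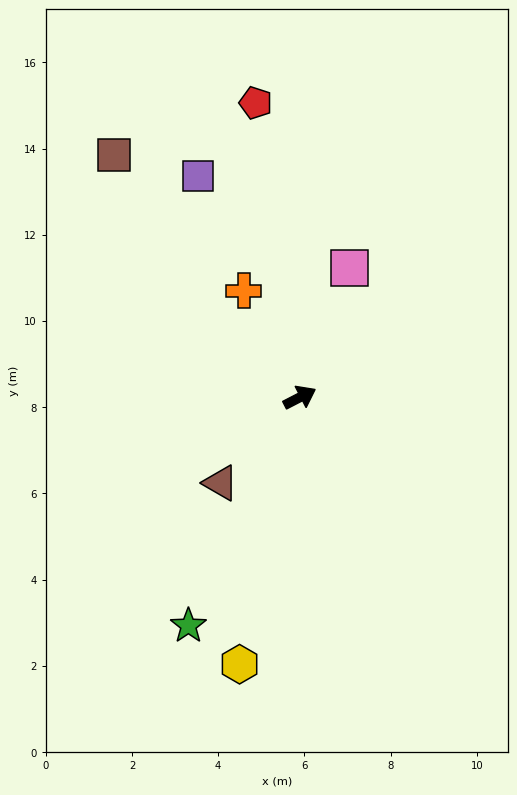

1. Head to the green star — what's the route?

turn right 143°, forward 5.9 m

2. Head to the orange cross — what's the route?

turn left 90°, forward 2.8 m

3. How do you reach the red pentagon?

turn left 71°, forward 6.9 m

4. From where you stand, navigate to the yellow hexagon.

turn right 130°, forward 6.3 m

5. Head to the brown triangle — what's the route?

turn right 160°, forward 2.7 m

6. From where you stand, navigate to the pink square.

turn left 42°, forward 3.2 m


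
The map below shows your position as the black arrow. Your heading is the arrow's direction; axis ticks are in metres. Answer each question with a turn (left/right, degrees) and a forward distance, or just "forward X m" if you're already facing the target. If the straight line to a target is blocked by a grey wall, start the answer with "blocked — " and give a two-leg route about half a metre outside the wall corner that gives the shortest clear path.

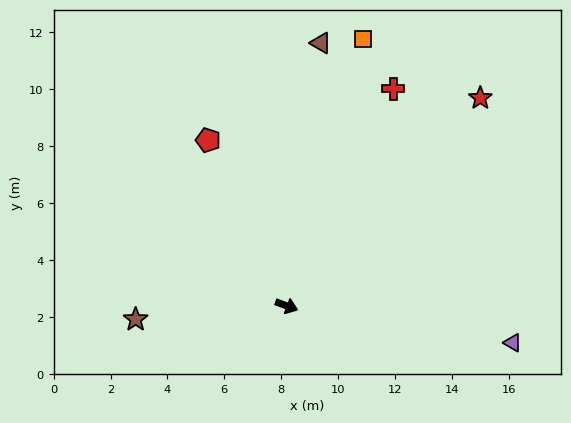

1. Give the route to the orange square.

turn left 94°, forward 9.7 m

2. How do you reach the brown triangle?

turn left 103°, forward 9.3 m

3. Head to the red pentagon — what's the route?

turn left 136°, forward 6.4 m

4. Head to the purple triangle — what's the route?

turn left 11°, forward 8.0 m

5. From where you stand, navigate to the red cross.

turn left 84°, forward 8.5 m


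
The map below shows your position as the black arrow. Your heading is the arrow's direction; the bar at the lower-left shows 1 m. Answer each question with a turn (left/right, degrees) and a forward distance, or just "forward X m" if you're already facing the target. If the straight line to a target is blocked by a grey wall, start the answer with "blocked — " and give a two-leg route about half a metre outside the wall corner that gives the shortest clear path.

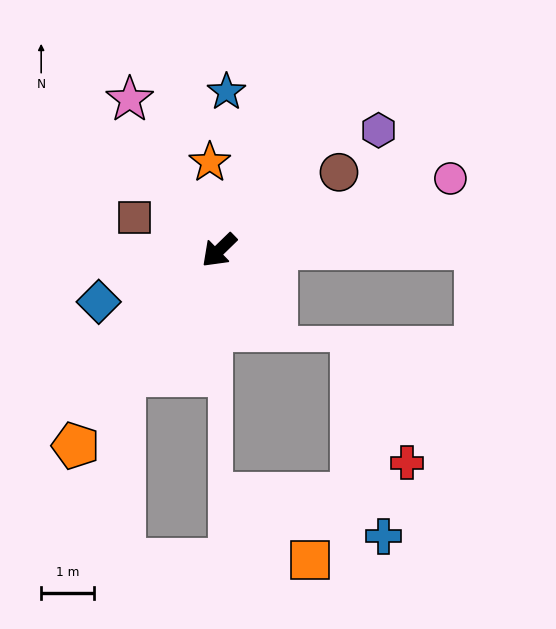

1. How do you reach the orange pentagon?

turn left 9°, forward 4.6 m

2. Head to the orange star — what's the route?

turn right 128°, forward 1.7 m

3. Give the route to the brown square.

turn right 65°, forward 1.7 m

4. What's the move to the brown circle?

turn left 169°, forward 2.7 m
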